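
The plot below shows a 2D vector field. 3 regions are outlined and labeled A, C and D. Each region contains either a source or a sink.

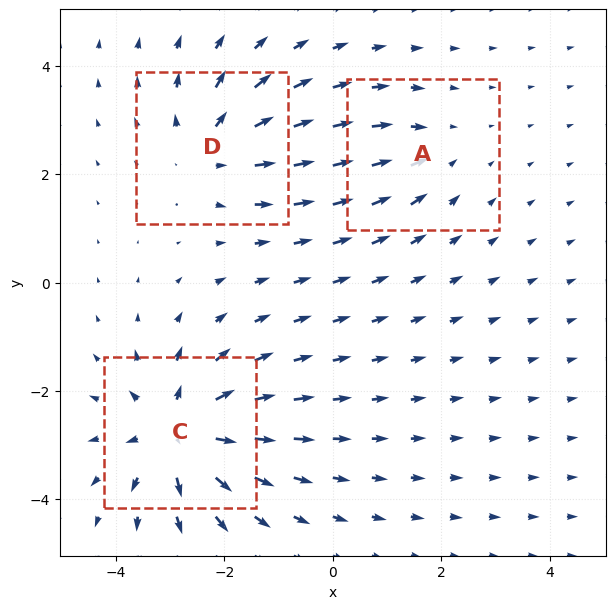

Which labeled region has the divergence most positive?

C

Divergence at each region's feature centre — A: about -2, C: about +5, D: about +3. Region C is most positive.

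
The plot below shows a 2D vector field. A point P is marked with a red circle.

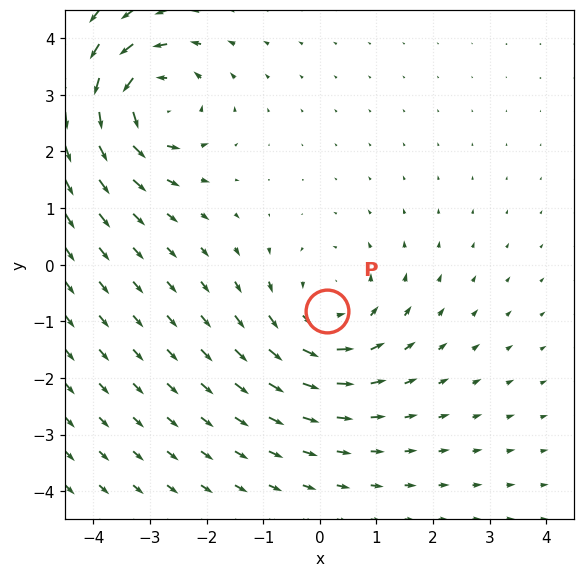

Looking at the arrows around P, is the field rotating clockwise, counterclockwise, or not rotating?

counterclockwise

Near P at (0.1, -0.8) the arrows circulate counterclockwise. The curl (z-component) there is about +3; positive curl means counterclockwise rotation.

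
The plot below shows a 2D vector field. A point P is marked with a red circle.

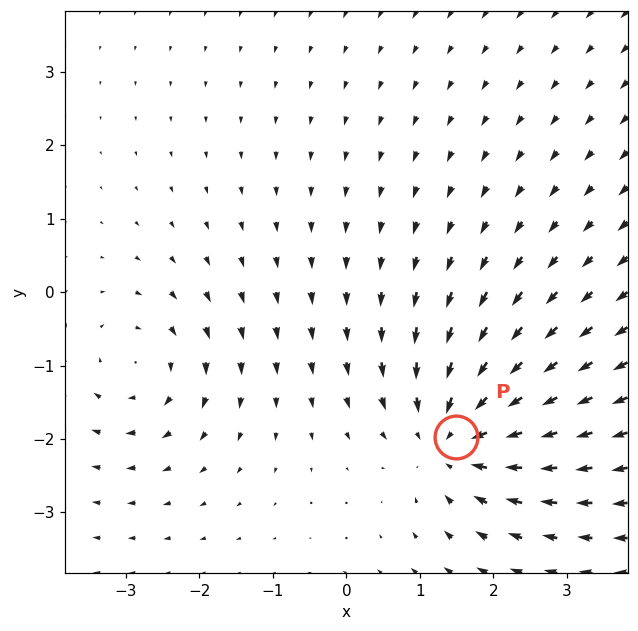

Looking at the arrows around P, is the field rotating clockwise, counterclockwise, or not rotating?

Near P at (1.5, -2.0) the arrows show no circulation. The curl there is ≈0.

not rotating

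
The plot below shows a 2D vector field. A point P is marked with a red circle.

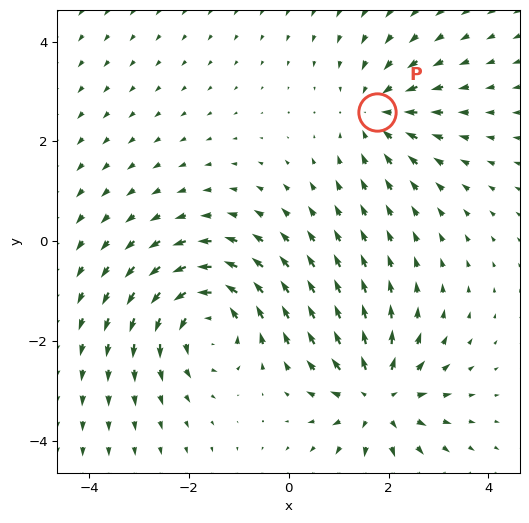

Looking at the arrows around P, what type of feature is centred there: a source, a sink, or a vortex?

At P (1.8, 2.6) the arrows converge inward. Divergence about -3, curl ≈0 — negative divergence with near-zero curl is a sink.

sink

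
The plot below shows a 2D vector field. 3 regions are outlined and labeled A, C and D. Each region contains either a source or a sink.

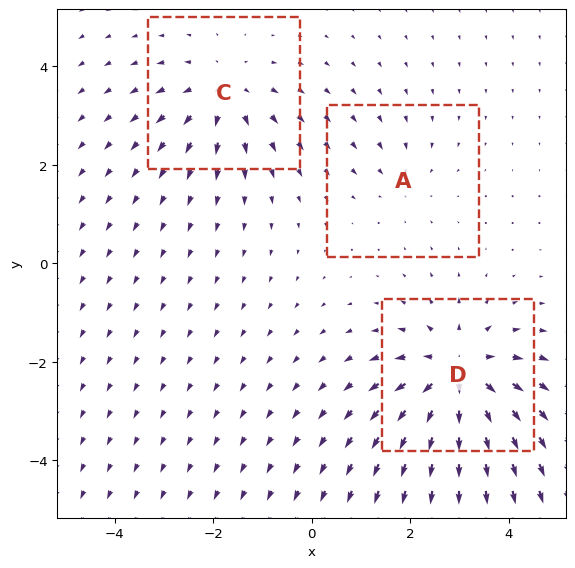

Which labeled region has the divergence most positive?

Divergence at each region's feature centre — A: about -2, C: about +3, D: about +5. Region D is most positive.

D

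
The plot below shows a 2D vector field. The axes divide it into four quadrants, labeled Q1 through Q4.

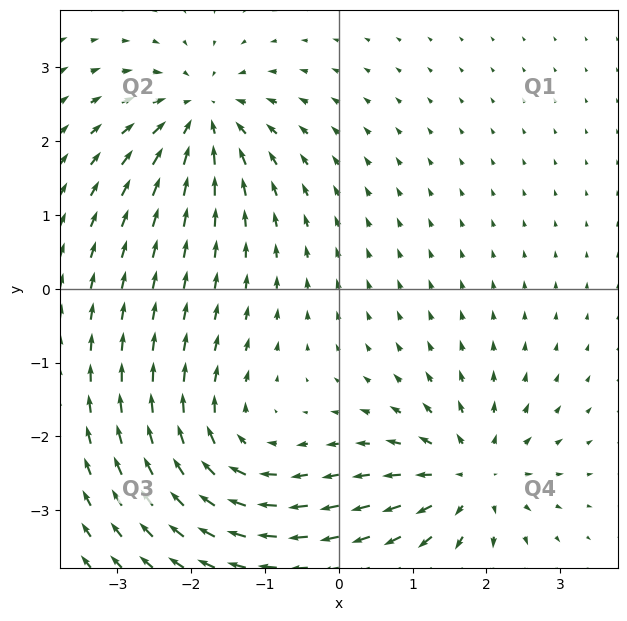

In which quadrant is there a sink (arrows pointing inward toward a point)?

Q2

The sink sits at approximately (-1.9, 2.3), which lies in quadrant Q2. The divergence there is about -5, negative as expected for a sink.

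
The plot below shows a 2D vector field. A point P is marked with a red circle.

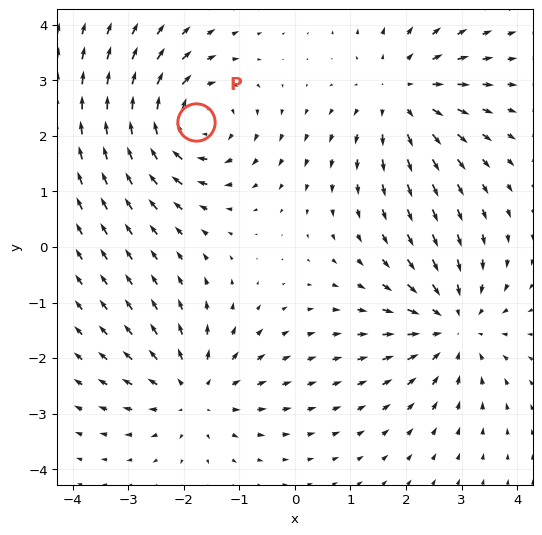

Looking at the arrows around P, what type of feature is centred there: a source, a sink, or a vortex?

At P (-1.8, 2.2) the arrows circulate clockwise. Divergence ≈0, curl about -6 — near-zero divergence with nonzero curl is a vortex.

vortex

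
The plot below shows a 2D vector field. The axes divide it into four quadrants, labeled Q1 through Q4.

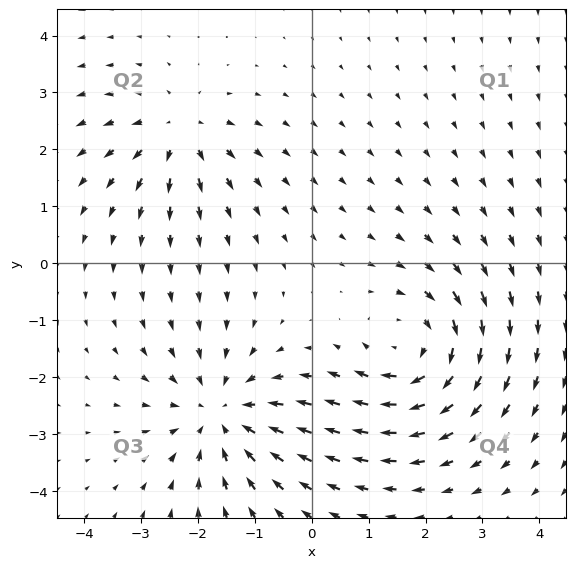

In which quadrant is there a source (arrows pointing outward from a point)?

The source sits at approximately (-2.3, 2.3), which lies in quadrant Q2. The divergence there is about +3, positive as expected for a source.

Q2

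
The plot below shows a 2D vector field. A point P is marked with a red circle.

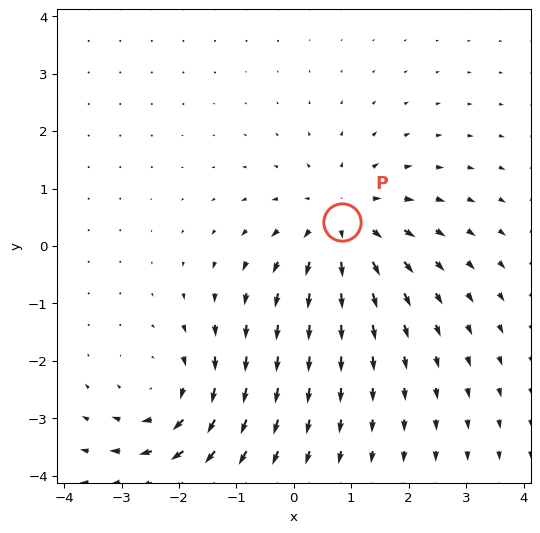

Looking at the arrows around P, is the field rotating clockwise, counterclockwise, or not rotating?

not rotating

Near P at (0.8, 0.4) the arrows show no circulation. The curl there is ≈0.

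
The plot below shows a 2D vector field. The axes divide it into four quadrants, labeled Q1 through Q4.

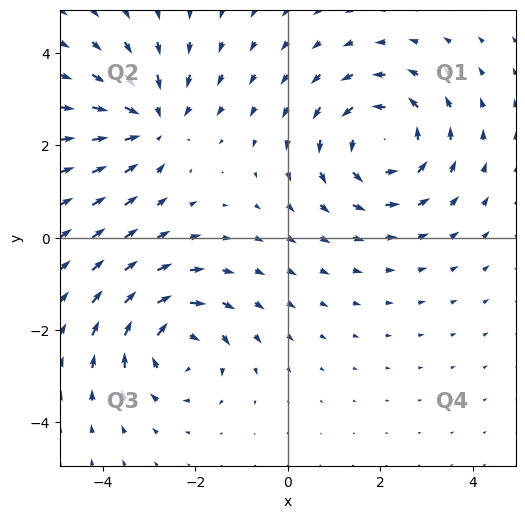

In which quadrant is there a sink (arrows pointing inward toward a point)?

The sink sits at approximately (-2.9, 2.5), which lies in quadrant Q2. The divergence there is about -4, negative as expected for a sink.

Q2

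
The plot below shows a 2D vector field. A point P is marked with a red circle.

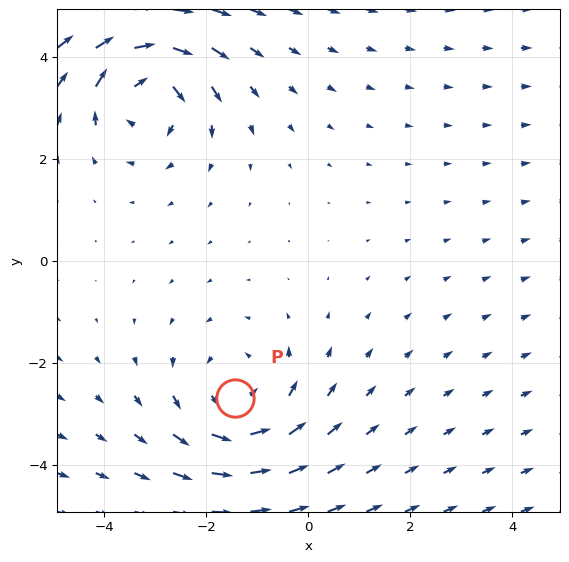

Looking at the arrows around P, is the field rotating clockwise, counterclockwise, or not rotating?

counterclockwise

Near P at (-1.4, -2.7) the arrows circulate counterclockwise. The curl (z-component) there is about +2; positive curl means counterclockwise rotation.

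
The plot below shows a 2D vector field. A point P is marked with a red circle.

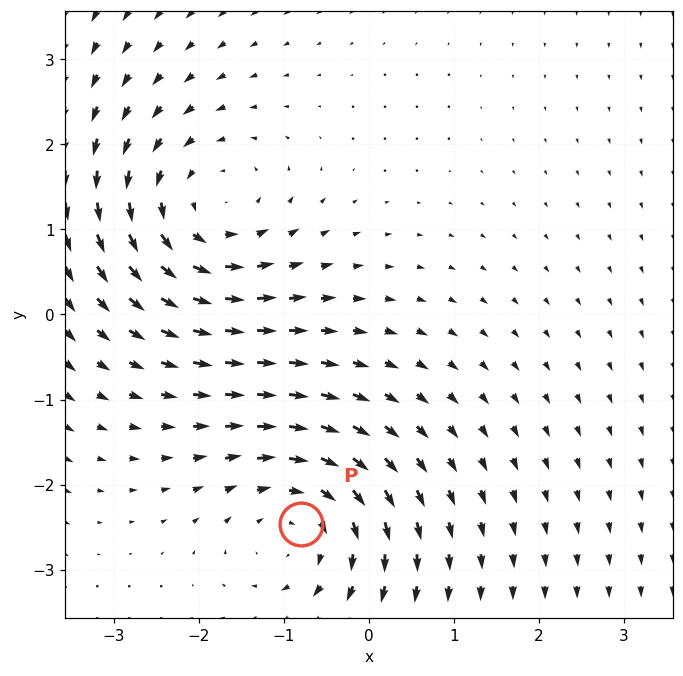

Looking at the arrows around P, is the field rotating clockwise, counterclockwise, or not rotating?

clockwise

Near P at (-0.8, -2.5) the arrows circulate clockwise. The curl (z-component) there is about -4; negative curl means clockwise rotation.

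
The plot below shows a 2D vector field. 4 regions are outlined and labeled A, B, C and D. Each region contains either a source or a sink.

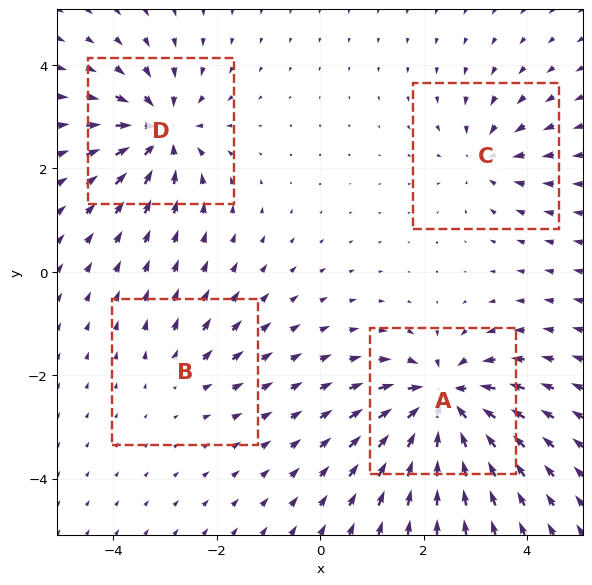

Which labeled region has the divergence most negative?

Divergence at each region's feature centre — A: about -8, B: about +3, C: about -4, D: about -6. Region A is most negative.

A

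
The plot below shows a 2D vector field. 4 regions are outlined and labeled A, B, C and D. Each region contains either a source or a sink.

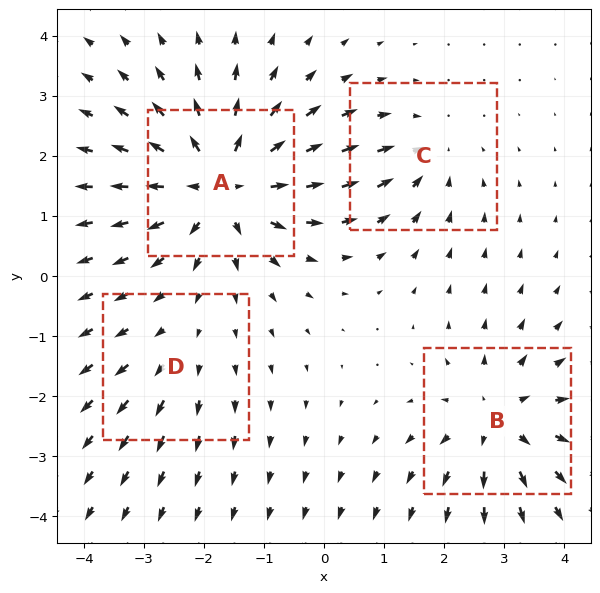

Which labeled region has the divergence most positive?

Divergence at each region's feature centre — A: about +7, B: about +5, C: about -3, D: about +2. Region A is most positive.

A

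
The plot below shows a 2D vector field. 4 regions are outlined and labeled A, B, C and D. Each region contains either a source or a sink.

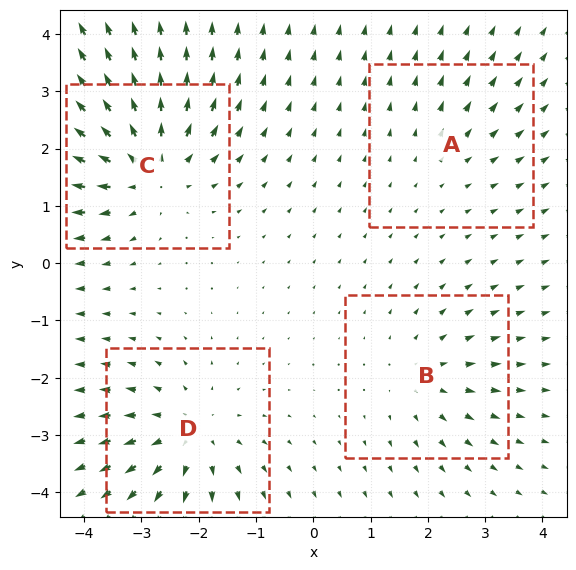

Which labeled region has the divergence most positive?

Divergence at each region's feature centre — A: about +2, B: about +3, C: about +6, D: about +5. Region C is most positive.

C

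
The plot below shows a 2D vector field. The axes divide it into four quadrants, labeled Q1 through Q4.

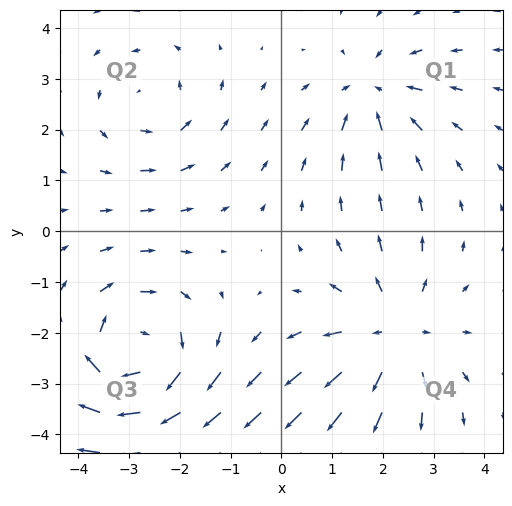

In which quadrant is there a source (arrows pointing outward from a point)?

Q4

The source sits at approximately (2.2, -2.0), which lies in quadrant Q4. The divergence there is about +3, positive as expected for a source.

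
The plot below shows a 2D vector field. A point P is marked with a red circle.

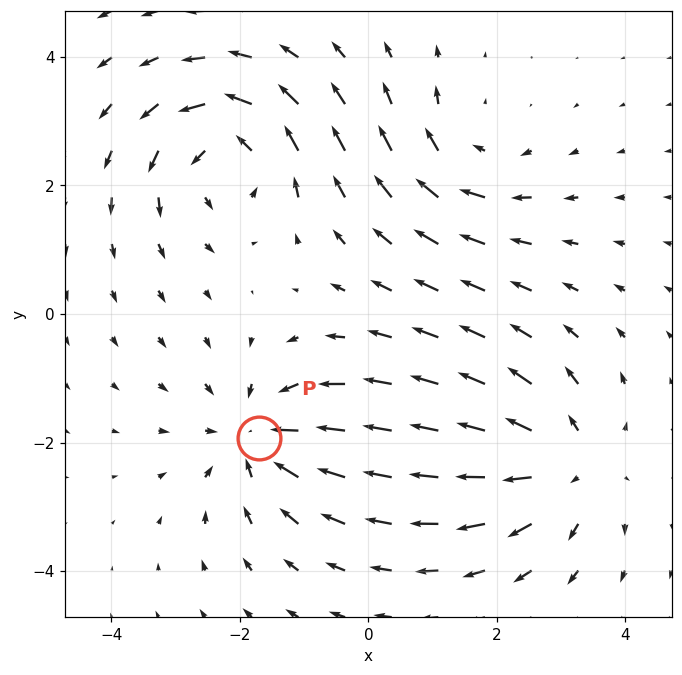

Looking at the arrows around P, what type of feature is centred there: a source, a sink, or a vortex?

At P (-1.7, -1.9) the arrows converge inward. Divergence about -4, curl ≈0 — negative divergence with near-zero curl is a sink.

sink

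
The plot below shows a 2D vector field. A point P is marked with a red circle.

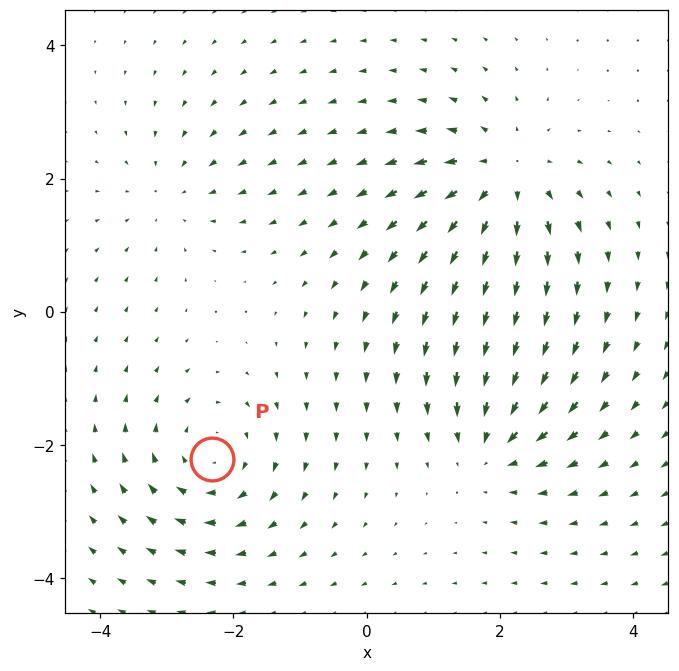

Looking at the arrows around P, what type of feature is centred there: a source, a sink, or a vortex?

At P (-2.3, -2.2) the arrows circulate clockwise. Divergence ≈0, curl about -4 — near-zero divergence with nonzero curl is a vortex.

vortex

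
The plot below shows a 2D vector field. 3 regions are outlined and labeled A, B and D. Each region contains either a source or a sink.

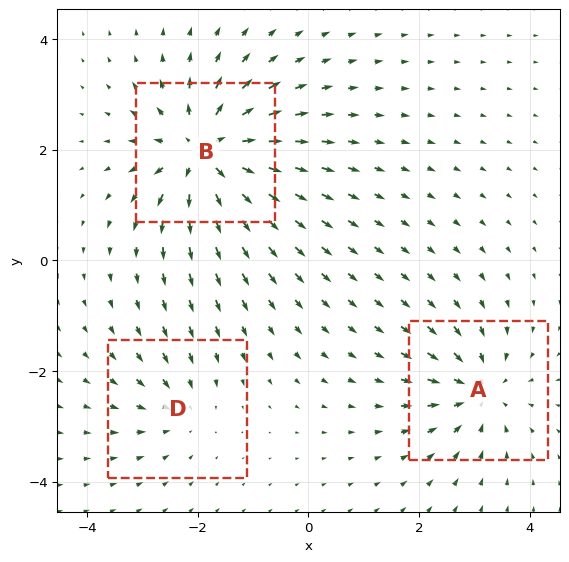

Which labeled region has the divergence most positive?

B

Divergence at each region's feature centre — A: about -4, B: about +6, D: about -3. Region B is most positive.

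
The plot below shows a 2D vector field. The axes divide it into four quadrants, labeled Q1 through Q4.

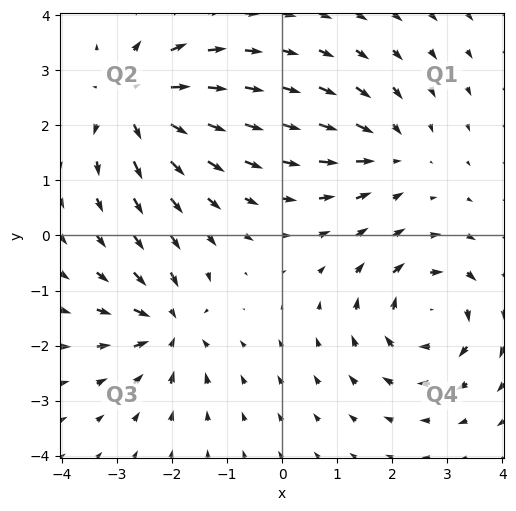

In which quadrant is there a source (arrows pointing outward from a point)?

Q2

The source sits at approximately (-2.6, 2.4), which lies in quadrant Q2. The divergence there is about +6, positive as expected for a source.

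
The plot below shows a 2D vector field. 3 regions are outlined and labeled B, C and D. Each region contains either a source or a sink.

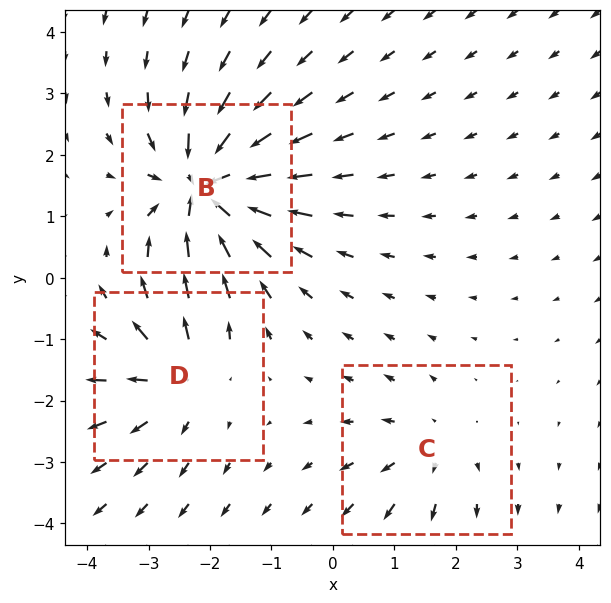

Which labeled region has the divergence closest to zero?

C

Divergence at each region's feature centre — B: about -6, C: about +2, D: about +4. Region C is closest to zero.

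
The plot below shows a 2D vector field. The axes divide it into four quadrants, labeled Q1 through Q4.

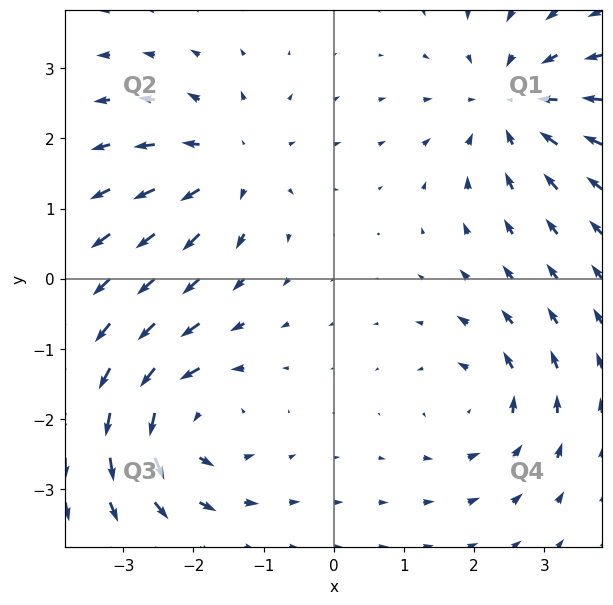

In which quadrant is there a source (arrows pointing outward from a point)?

The source sits at approximately (-1.5, 1.6), which lies in quadrant Q2. The divergence there is about +4, positive as expected for a source.

Q2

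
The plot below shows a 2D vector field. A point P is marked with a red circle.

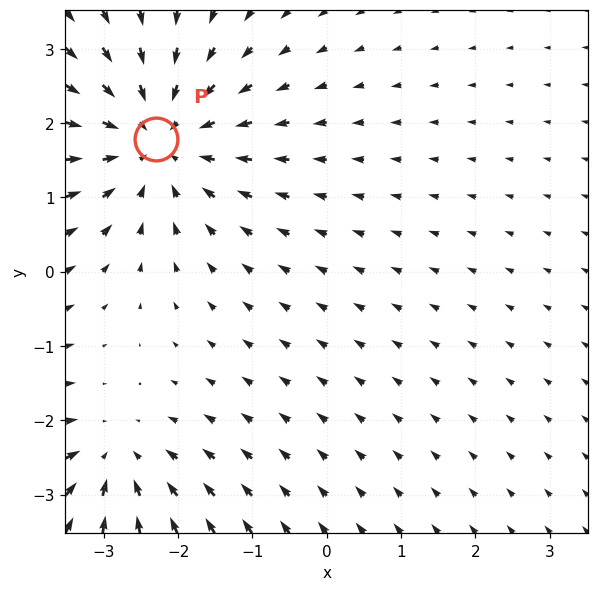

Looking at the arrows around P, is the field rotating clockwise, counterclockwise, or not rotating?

Near P at (-2.3, 1.8) the arrows show no circulation. The curl there is ≈0.

not rotating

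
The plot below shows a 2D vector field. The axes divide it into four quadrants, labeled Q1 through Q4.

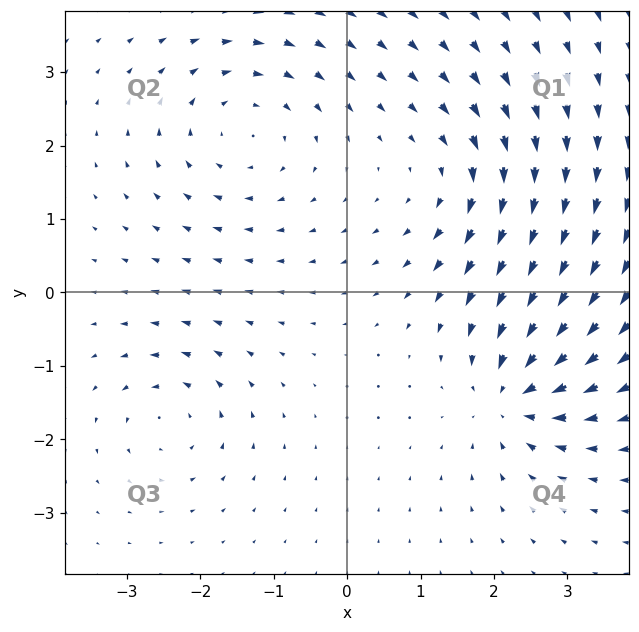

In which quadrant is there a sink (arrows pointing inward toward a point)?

Q4

The sink sits at approximately (2.3, -1.4), which lies in quadrant Q4. The divergence there is about -5, negative as expected for a sink.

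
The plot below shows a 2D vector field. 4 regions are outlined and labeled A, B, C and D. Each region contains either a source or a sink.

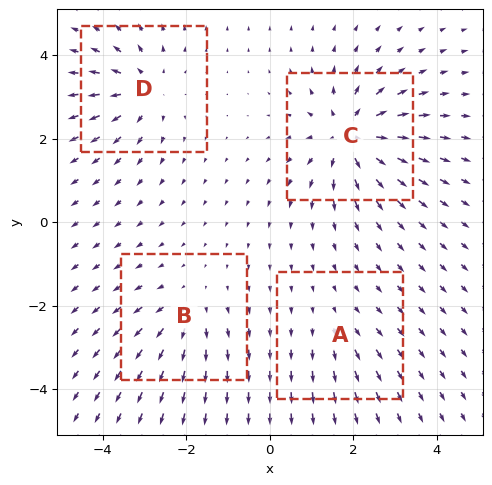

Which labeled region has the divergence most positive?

C

Divergence at each region's feature centre — A: about +2, B: about +4, C: about +7, D: about +5. Region C is most positive.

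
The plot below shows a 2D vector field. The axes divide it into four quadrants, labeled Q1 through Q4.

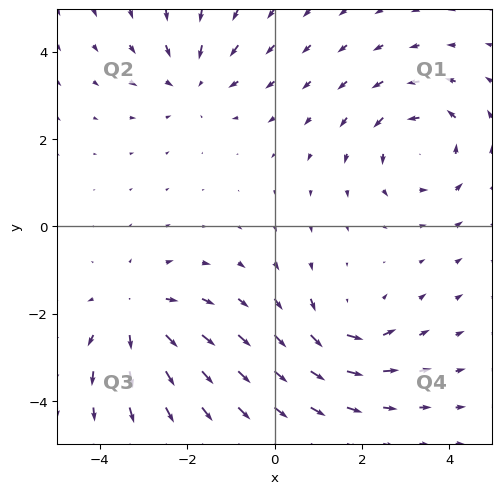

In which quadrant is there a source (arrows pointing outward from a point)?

The source sits at approximately (-3.2, -2.0), which lies in quadrant Q3. The divergence there is about +3, positive as expected for a source.

Q3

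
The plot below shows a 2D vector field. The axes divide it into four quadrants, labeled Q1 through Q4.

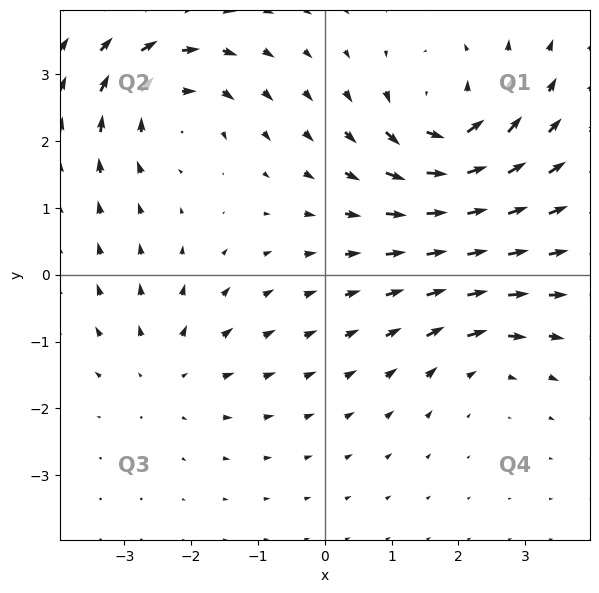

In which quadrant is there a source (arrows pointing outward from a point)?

Q3

The source sits at approximately (-2.3, -1.5), which lies in quadrant Q3. The divergence there is about +3, positive as expected for a source.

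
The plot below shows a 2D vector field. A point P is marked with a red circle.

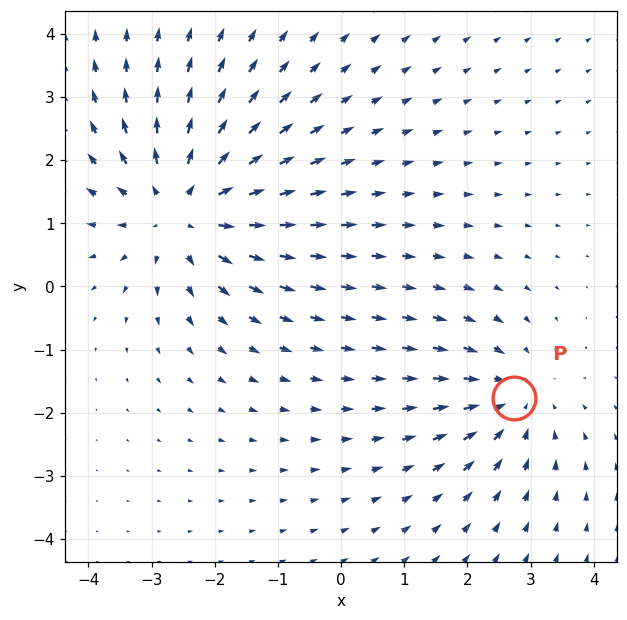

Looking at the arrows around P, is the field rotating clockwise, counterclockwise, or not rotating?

Near P at (2.7, -1.8) the arrows show no circulation. The curl there is ≈0.

not rotating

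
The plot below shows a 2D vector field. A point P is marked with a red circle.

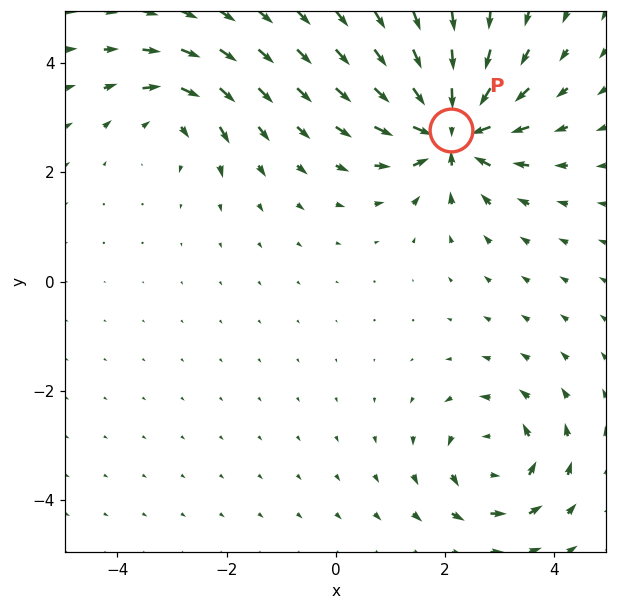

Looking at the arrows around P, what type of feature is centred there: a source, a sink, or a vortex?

sink

At P (2.1, 2.8) the arrows converge inward. Divergence about -7, curl ≈0 — negative divergence with near-zero curl is a sink.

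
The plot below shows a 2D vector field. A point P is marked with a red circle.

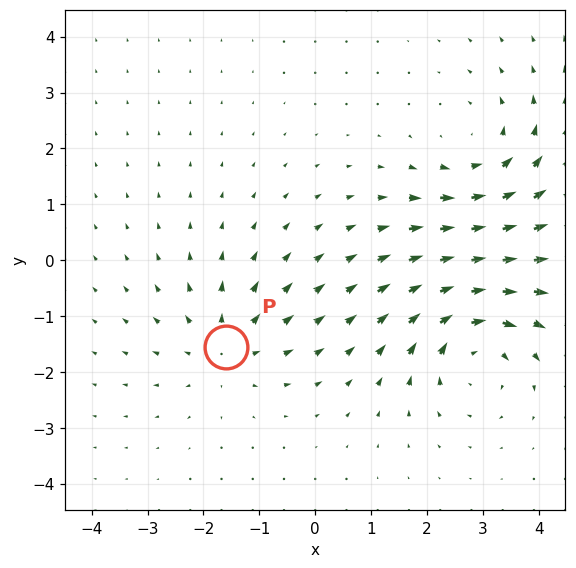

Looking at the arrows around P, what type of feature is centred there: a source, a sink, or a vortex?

At P (-1.6, -1.6) the arrows spread outward. Divergence about +3, curl ≈0 — positive divergence with near-zero curl is a source.

source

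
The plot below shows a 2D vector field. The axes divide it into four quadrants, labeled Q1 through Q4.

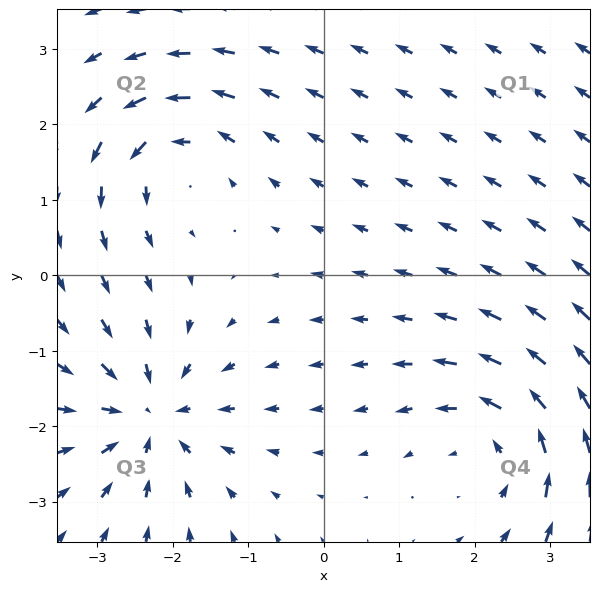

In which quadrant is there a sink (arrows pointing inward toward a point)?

The sink sits at approximately (-2.3, -1.9), which lies in quadrant Q3. The divergence there is about -5, negative as expected for a sink.

Q3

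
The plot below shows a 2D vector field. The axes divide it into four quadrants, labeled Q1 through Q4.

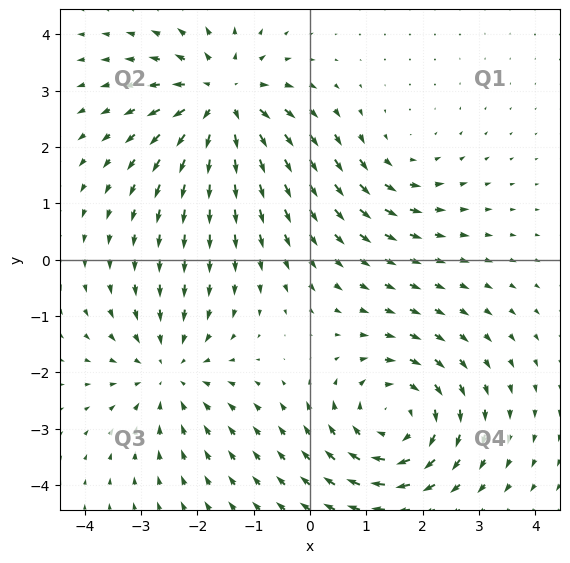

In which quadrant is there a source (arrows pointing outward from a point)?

Q2

The source sits at approximately (-1.5, 2.8), which lies in quadrant Q2. The divergence there is about +5, positive as expected for a source.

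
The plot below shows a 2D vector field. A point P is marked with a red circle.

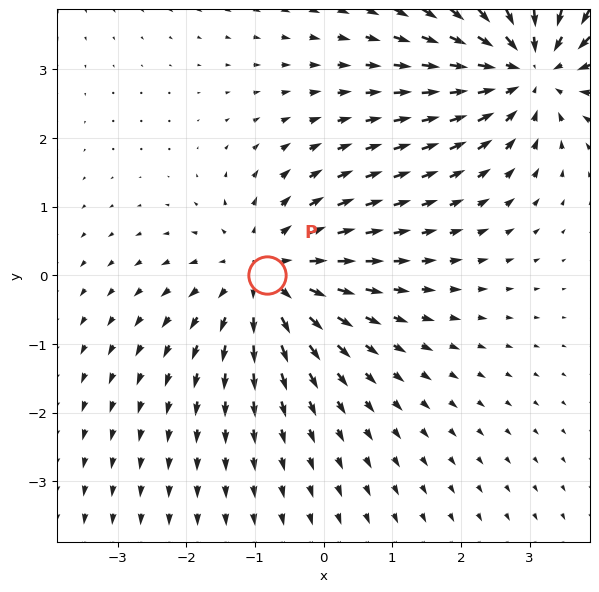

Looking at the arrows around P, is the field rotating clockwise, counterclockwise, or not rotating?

Near P at (-0.8, 0.0) the arrows show no circulation. The curl there is ≈0.

not rotating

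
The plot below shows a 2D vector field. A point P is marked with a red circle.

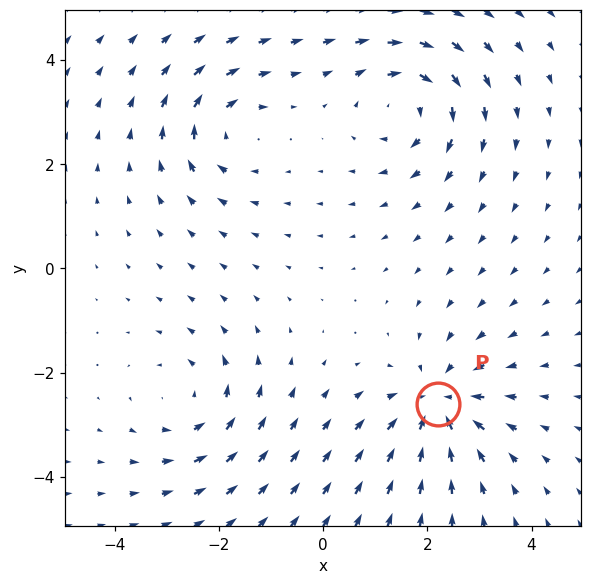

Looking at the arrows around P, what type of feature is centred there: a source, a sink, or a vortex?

At P (2.2, -2.6) the arrows converge inward. Divergence about -5, curl ≈0 — negative divergence with near-zero curl is a sink.

sink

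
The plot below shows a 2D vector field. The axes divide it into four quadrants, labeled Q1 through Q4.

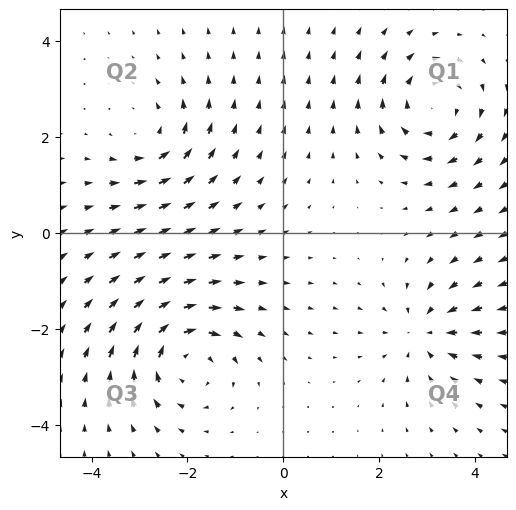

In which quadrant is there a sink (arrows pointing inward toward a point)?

Q4

The sink sits at approximately (3.0, -2.1), which lies in quadrant Q4. The divergence there is about -4, negative as expected for a sink.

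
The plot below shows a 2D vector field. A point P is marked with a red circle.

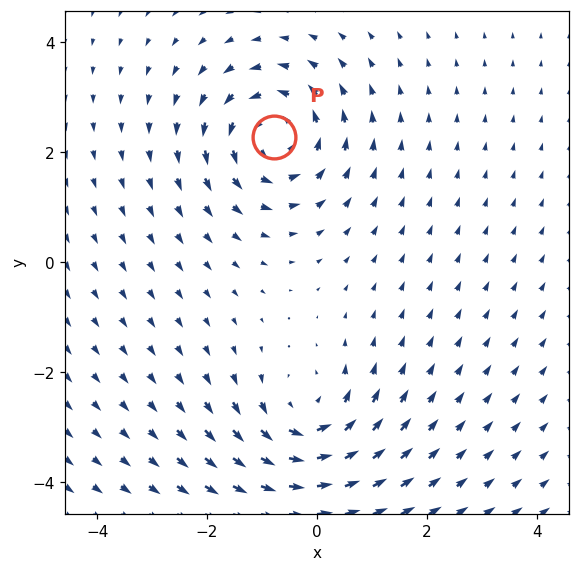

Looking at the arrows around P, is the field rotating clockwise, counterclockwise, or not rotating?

Near P at (-0.8, 2.3) the arrows circulate counterclockwise. The curl (z-component) there is about +4; positive curl means counterclockwise rotation.

counterclockwise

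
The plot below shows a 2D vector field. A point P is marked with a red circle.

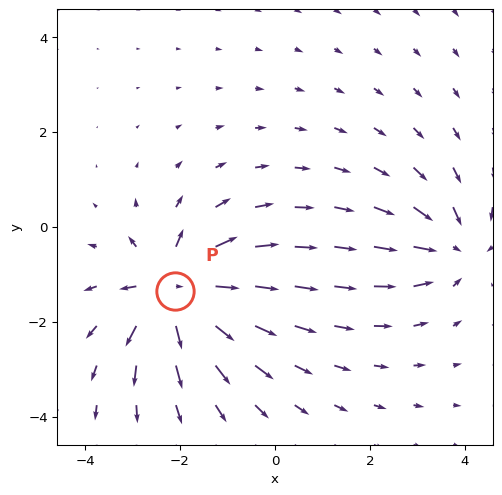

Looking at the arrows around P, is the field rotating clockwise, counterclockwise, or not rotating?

not rotating

Near P at (-2.1, -1.3) the arrows show no circulation. The curl there is ≈0.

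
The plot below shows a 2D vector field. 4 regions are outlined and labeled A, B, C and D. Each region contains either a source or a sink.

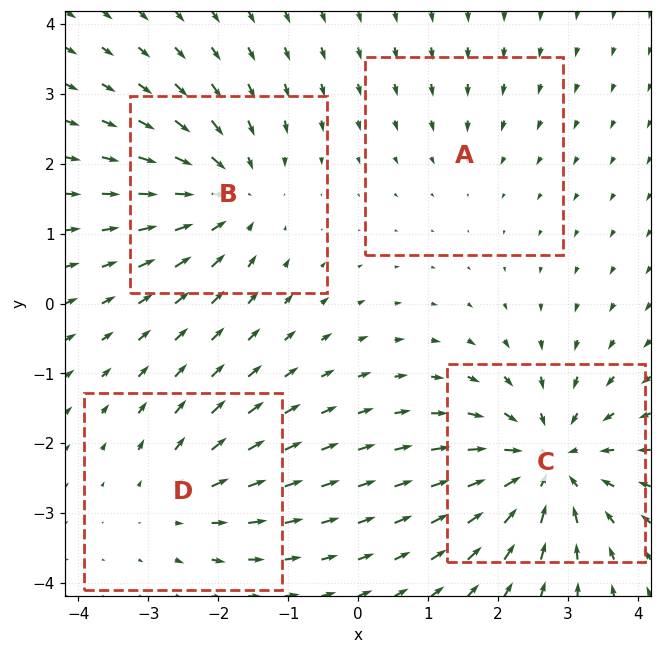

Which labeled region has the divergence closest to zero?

A

Divergence at each region's feature centre — A: about -2, B: about -5, C: about -7, D: about +3. Region A is closest to zero.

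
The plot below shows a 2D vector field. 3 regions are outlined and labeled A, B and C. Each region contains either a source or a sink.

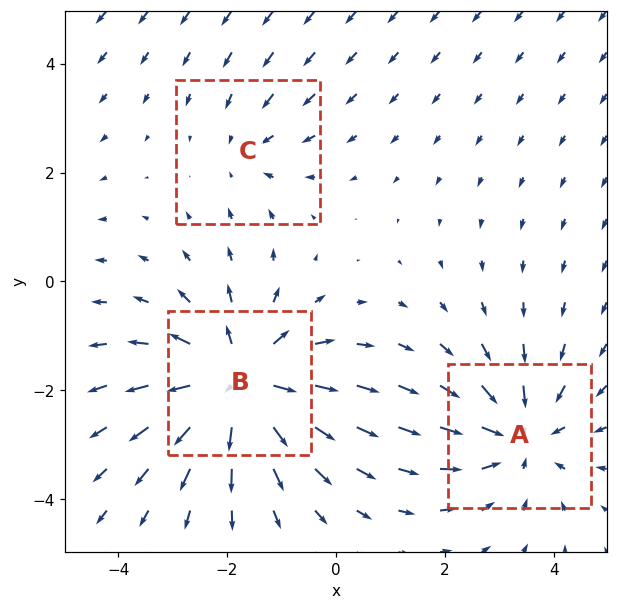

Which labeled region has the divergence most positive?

Divergence at each region's feature centre — A: about -3, B: about +4, C: about -2. Region B is most positive.

B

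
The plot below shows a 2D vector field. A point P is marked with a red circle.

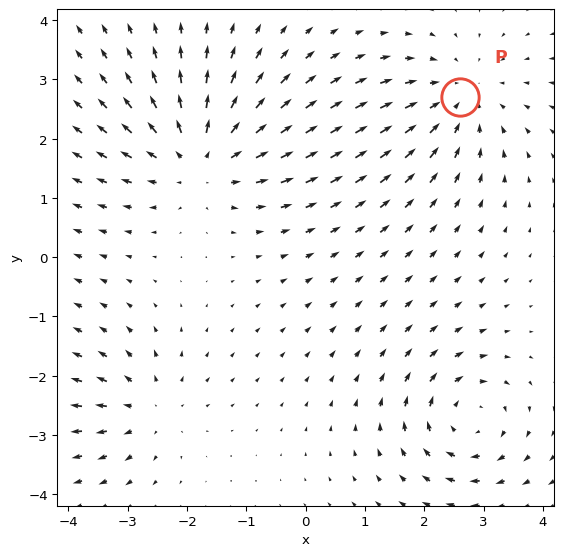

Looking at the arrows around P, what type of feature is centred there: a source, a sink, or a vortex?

At P (2.6, 2.7) the arrows converge inward. Divergence about -3, curl ≈0 — negative divergence with near-zero curl is a sink.

sink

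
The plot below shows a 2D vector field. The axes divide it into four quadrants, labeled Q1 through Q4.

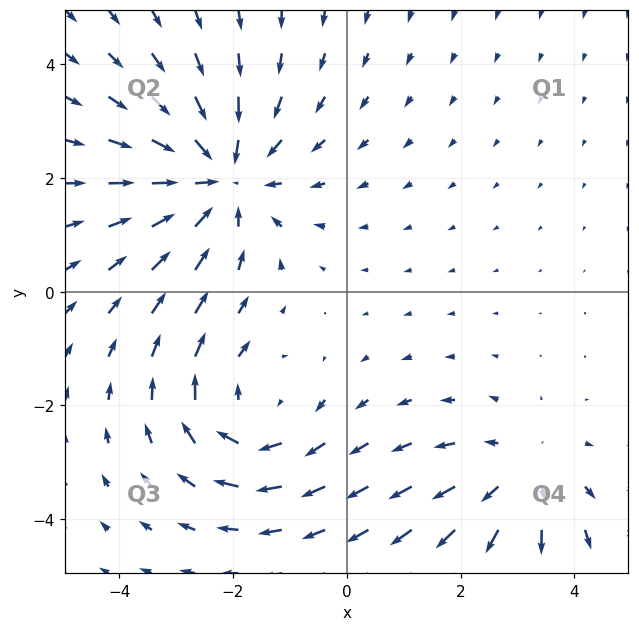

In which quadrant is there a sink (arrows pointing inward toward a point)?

The sink sits at approximately (-2.2, 2.0), which lies in quadrant Q2. The divergence there is about -4, negative as expected for a sink.

Q2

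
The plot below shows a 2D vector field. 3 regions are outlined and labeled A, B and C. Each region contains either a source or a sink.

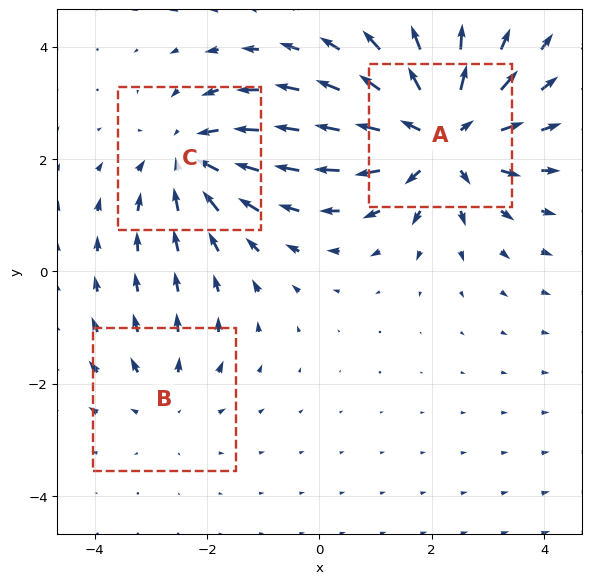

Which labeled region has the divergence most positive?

Divergence at each region's feature centre — A: about +5, B: about +2, C: about -3. Region A is most positive.

A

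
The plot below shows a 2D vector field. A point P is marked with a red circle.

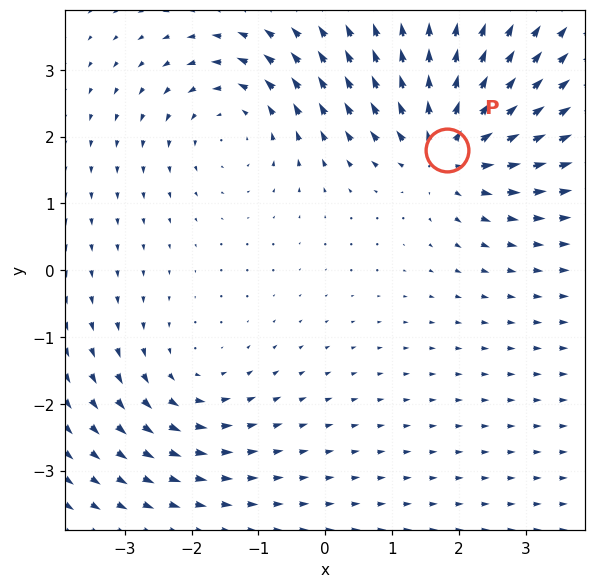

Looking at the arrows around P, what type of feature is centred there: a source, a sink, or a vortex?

At P (1.8, 1.8) the arrows spread outward. Divergence about +5, curl ≈0 — positive divergence with near-zero curl is a source.

source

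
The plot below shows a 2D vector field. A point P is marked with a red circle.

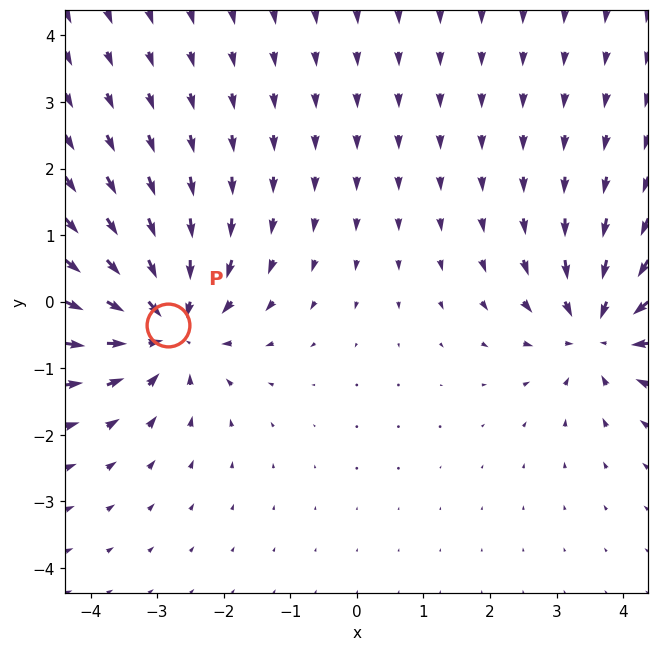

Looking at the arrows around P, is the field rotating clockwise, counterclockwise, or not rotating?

not rotating

Near P at (-2.8, -0.4) the arrows show no circulation. The curl there is ≈0.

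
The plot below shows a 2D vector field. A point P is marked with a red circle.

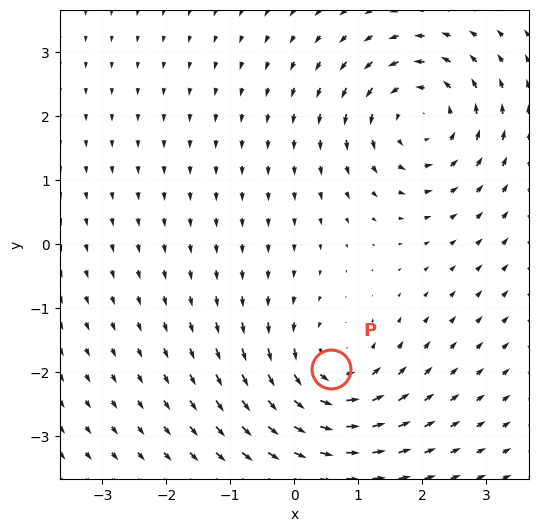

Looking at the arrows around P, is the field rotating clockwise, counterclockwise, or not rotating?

Near P at (0.6, -1.9) the arrows circulate counterclockwise. The curl (z-component) there is about +4; positive curl means counterclockwise rotation.

counterclockwise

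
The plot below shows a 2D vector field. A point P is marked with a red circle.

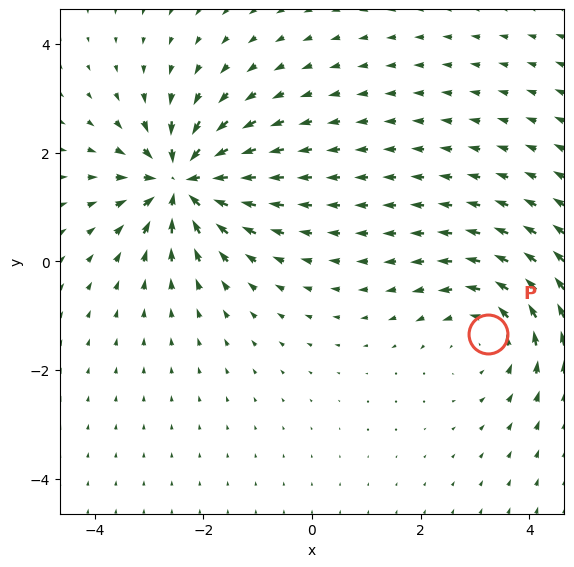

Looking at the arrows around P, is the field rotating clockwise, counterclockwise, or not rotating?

counterclockwise

Near P at (3.2, -1.3) the arrows circulate counterclockwise. The curl (z-component) there is about +3; positive curl means counterclockwise rotation.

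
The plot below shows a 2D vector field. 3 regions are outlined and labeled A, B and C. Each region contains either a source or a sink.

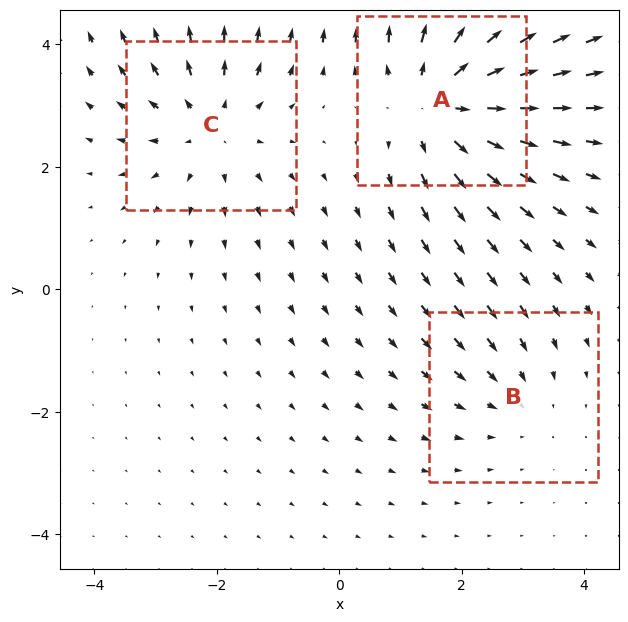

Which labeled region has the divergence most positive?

A

Divergence at each region's feature centre — A: about +4, B: about -2, C: about +3. Region A is most positive.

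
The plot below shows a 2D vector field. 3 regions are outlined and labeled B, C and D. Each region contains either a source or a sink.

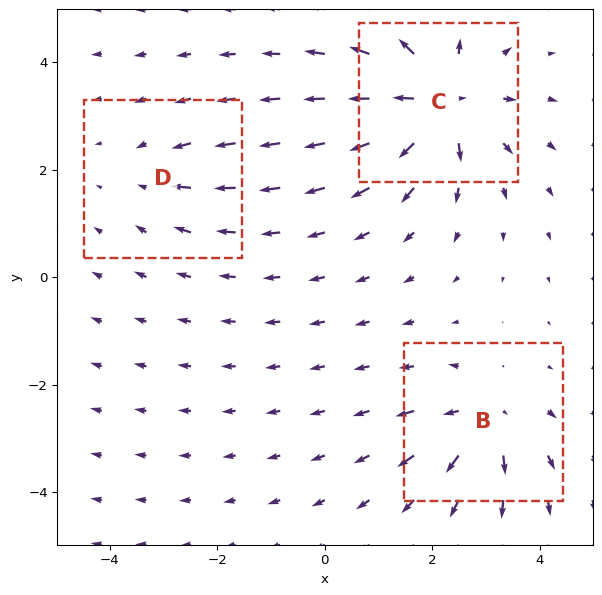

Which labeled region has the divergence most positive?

Divergence at each region's feature centre — B: about +4, C: about +6, D: about -2. Region C is most positive.

C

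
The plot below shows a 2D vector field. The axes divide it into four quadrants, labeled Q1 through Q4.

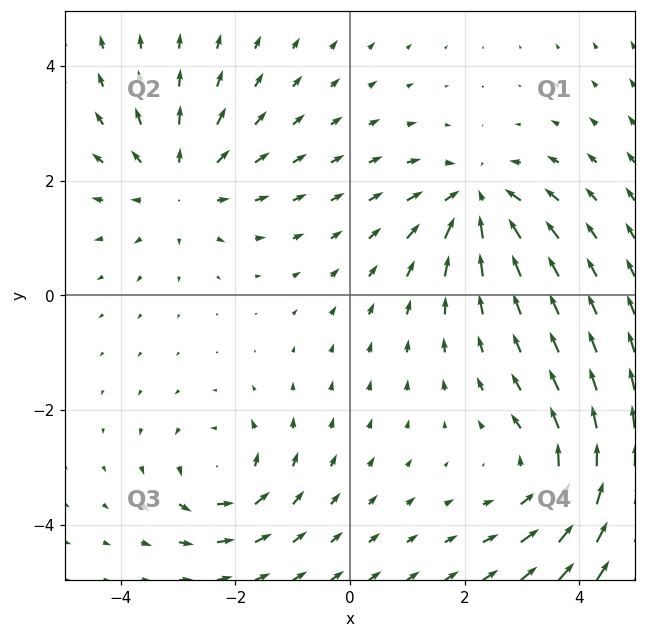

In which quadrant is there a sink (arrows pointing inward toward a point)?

Q1

The sink sits at approximately (2.2, 1.7), which lies in quadrant Q1. The divergence there is about -5, negative as expected for a sink.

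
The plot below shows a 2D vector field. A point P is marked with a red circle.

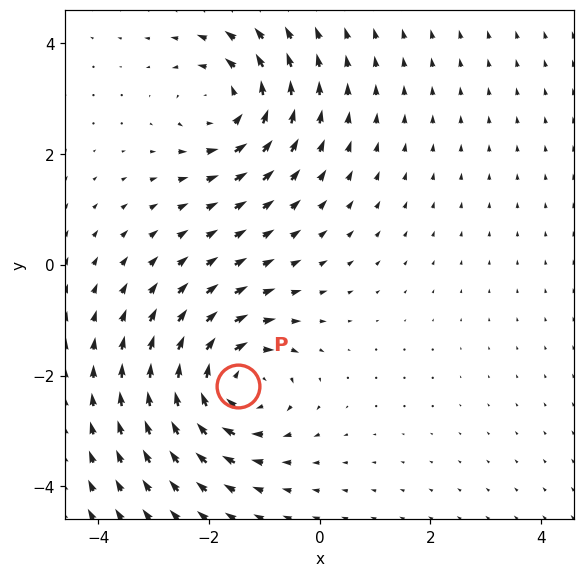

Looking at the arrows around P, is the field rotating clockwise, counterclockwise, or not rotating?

Near P at (-1.5, -2.2) the arrows circulate clockwise. The curl (z-component) there is about -4; negative curl means clockwise rotation.

clockwise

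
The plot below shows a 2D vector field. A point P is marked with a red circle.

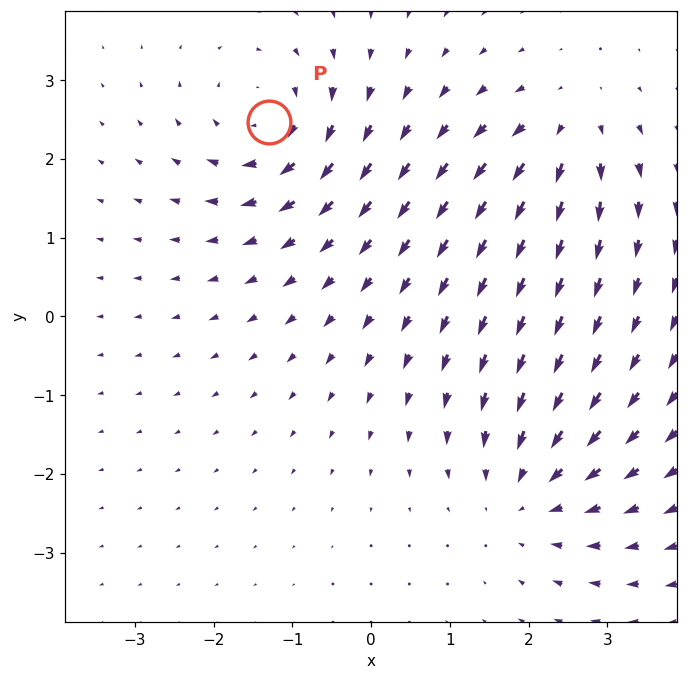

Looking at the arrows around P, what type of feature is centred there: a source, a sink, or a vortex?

At P (-1.3, 2.5) the arrows circulate clockwise. Divergence ≈0, curl about -6 — near-zero divergence with nonzero curl is a vortex.

vortex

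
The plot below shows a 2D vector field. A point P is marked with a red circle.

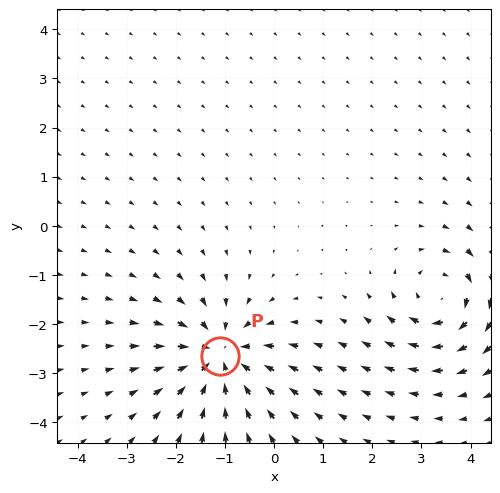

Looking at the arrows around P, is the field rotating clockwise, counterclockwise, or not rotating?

Near P at (-1.1, -2.7) the arrows show no circulation. The curl there is ≈0.

not rotating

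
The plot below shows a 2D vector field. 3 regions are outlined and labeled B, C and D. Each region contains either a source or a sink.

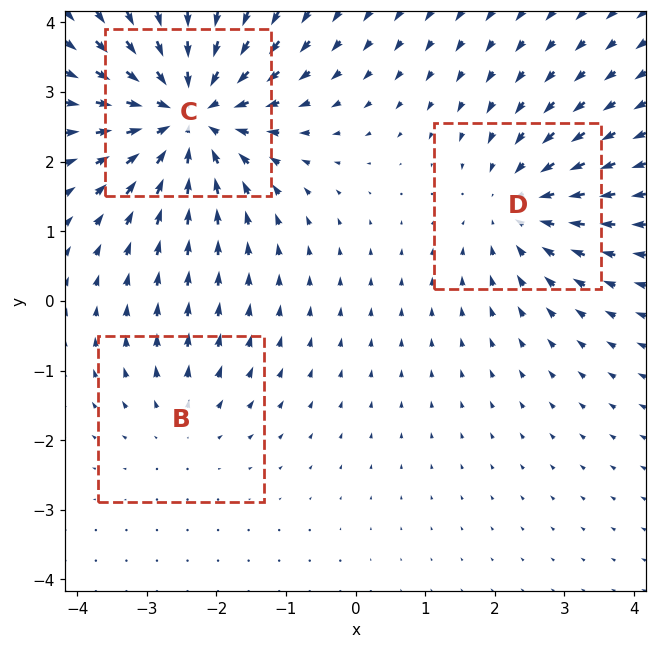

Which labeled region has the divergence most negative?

Divergence at each region's feature centre — B: about +2, C: about -5, D: about -3. Region C is most negative.

C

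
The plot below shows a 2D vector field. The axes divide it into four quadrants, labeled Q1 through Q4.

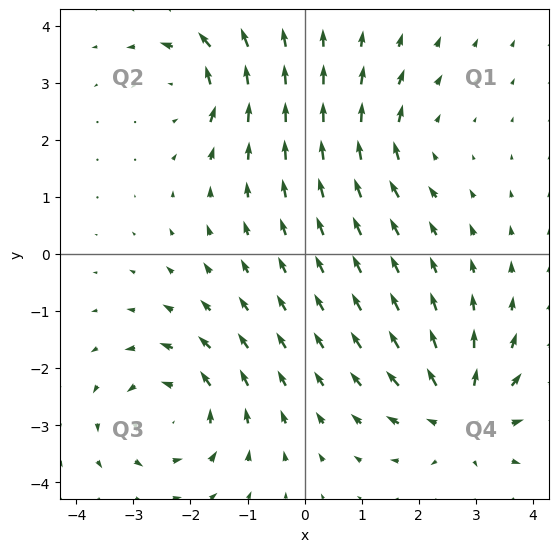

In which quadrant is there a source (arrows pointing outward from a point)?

The source sits at approximately (2.8, -2.8), which lies in quadrant Q4. The divergence there is about +5, positive as expected for a source.

Q4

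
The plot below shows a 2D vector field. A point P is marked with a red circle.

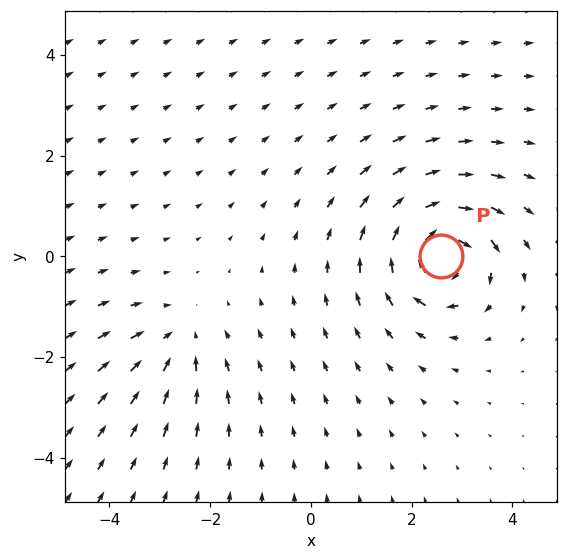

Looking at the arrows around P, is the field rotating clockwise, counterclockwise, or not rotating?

Near P at (2.6, 0.0) the arrows circulate clockwise. The curl (z-component) there is about -7; negative curl means clockwise rotation.

clockwise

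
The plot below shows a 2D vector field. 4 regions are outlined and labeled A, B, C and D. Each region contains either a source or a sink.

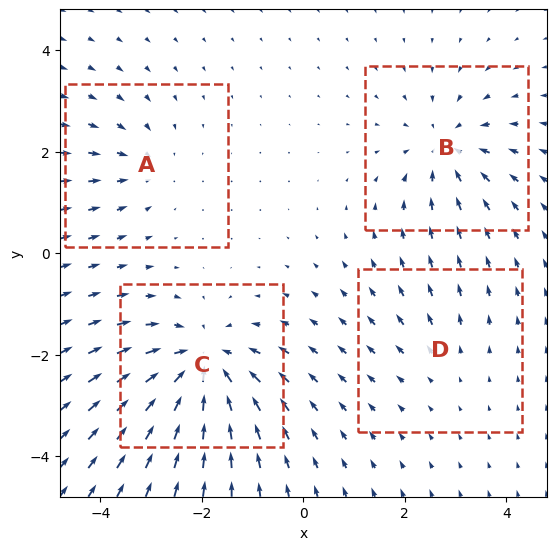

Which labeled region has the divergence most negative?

C

Divergence at each region's feature centre — A: about -3, B: about -5, C: about -7, D: about +2. Region C is most negative.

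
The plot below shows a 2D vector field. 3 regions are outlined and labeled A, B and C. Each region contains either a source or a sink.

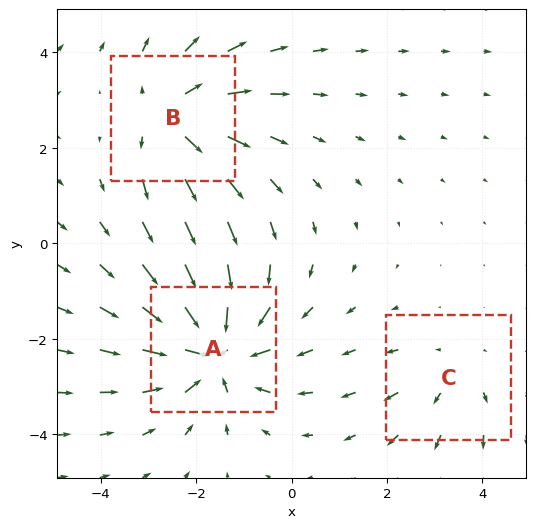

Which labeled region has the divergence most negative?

A

Divergence at each region's feature centre — A: about -4, B: about +3, C: about +2. Region A is most negative.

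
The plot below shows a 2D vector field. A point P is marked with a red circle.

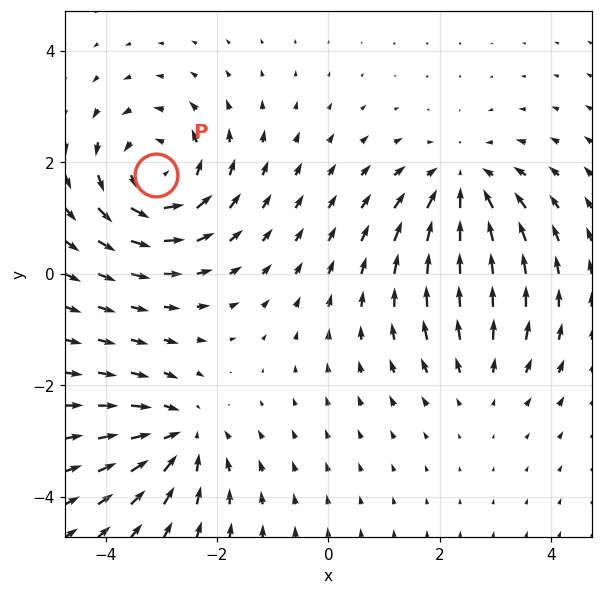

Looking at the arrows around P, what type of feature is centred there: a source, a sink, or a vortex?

At P (-3.1, 1.8) the arrows circulate counterclockwise. Divergence ≈0, curl about +5 — near-zero divergence with nonzero curl is a vortex.

vortex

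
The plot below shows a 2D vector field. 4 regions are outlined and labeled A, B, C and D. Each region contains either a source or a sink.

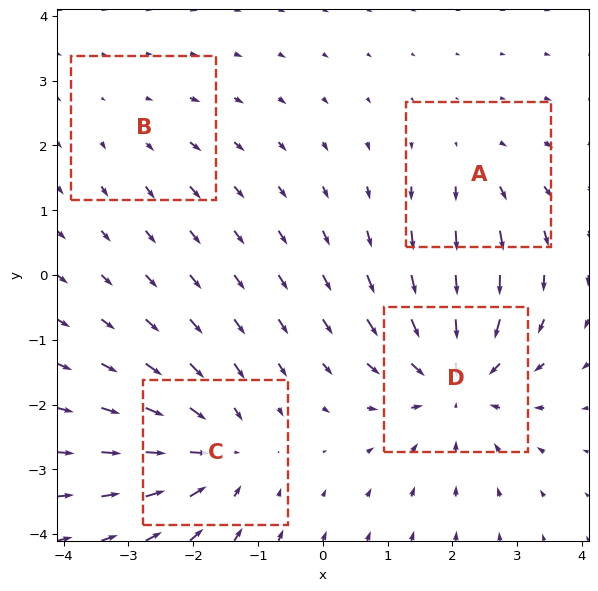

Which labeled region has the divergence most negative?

D

Divergence at each region's feature centre — A: about +3, B: about +2, C: about -5, D: about -6. Region D is most negative.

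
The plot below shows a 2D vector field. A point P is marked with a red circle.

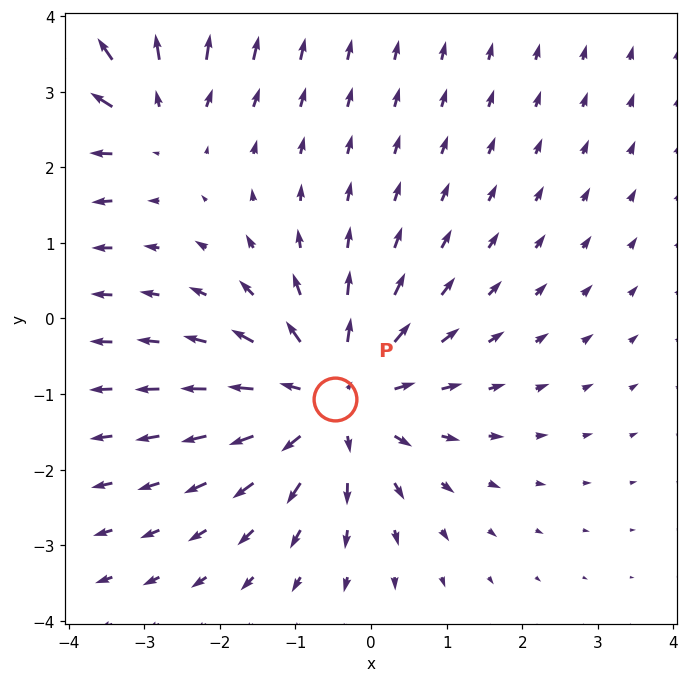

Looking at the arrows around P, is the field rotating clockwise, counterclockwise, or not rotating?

Near P at (-0.5, -1.1) the arrows show no circulation. The curl there is ≈0.

not rotating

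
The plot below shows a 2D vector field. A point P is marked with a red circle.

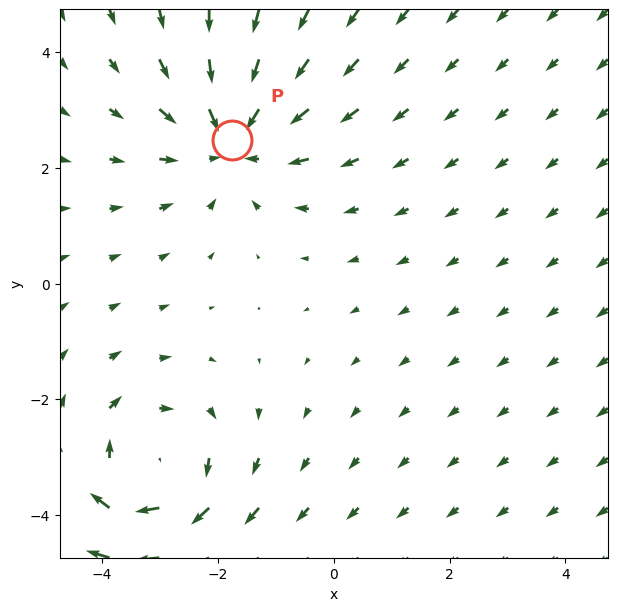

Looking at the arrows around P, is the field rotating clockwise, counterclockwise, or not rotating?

not rotating

Near P at (-1.8, 2.5) the arrows show no circulation. The curl there is ≈0.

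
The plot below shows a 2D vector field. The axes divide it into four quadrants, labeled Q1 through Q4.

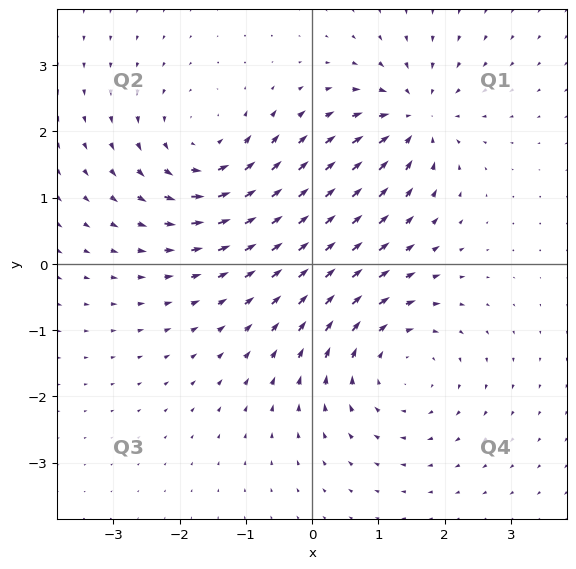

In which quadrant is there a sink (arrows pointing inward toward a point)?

The sink sits at approximately (1.5, 2.2), which lies in quadrant Q1. The divergence there is about -5, negative as expected for a sink.

Q1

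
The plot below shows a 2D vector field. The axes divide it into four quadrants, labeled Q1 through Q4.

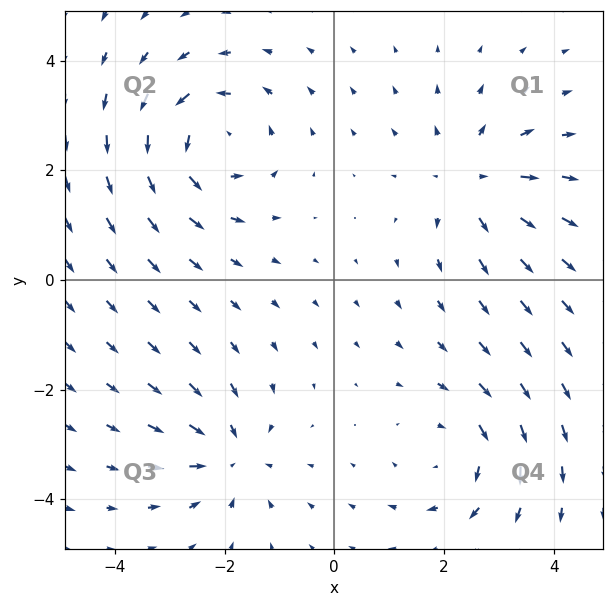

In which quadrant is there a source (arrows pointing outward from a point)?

The source sits at approximately (2.5, 1.8), which lies in quadrant Q1. The divergence there is about +3, positive as expected for a source.

Q1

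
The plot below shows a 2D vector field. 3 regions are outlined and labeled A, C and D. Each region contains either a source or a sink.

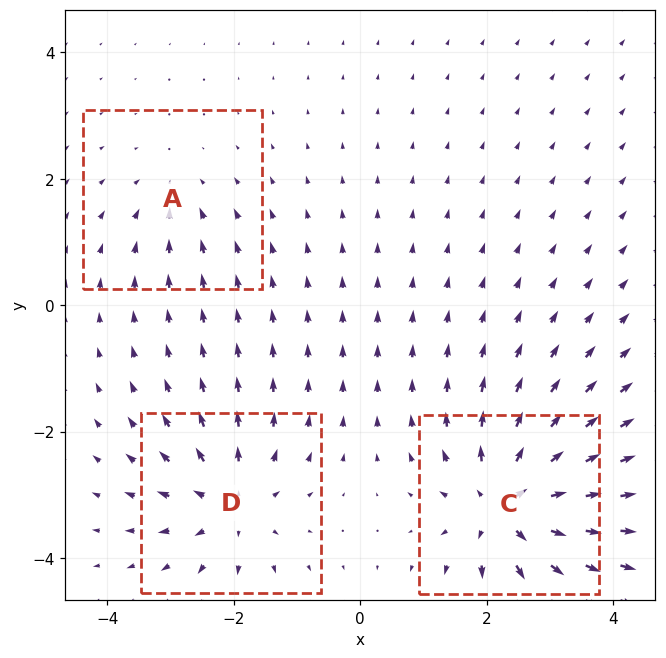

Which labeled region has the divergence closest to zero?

Divergence at each region's feature centre — A: about -2, C: about +6, D: about +4. Region A is closest to zero.

A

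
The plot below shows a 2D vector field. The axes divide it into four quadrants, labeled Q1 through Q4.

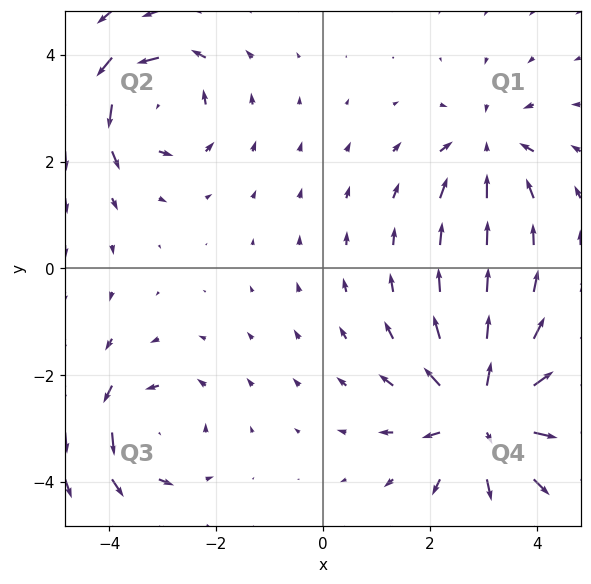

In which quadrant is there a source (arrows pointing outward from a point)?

Q4

The source sits at approximately (3.0, -2.7), which lies in quadrant Q4. The divergence there is about +5, positive as expected for a source.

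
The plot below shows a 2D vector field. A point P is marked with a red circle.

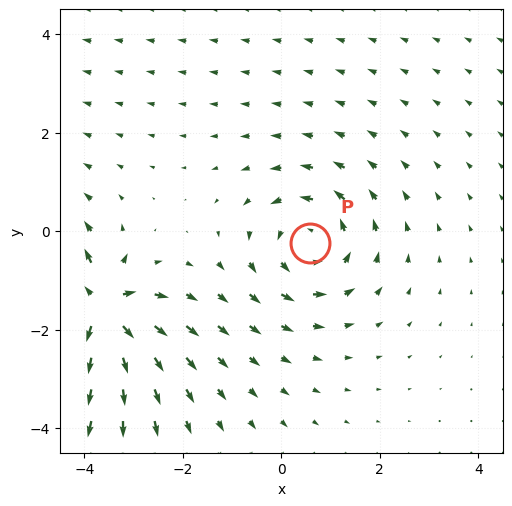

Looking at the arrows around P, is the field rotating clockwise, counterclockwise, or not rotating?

Near P at (0.6, -0.2) the arrows circulate counterclockwise. The curl (z-component) there is about +3; positive curl means counterclockwise rotation.

counterclockwise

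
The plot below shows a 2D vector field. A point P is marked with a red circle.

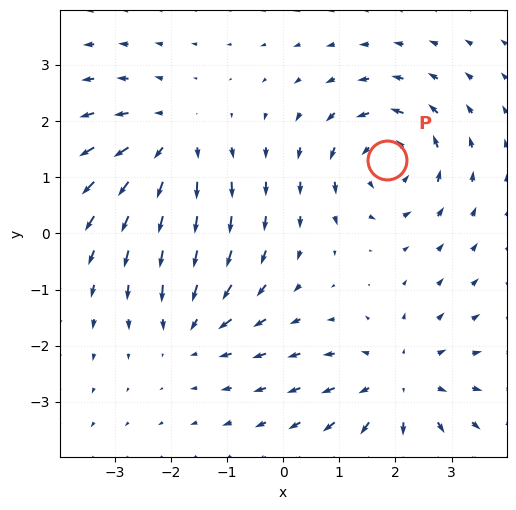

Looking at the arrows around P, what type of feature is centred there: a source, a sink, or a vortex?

vortex

At P (1.9, 1.3) the arrows circulate counterclockwise. Divergence ≈0, curl about +5 — near-zero divergence with nonzero curl is a vortex.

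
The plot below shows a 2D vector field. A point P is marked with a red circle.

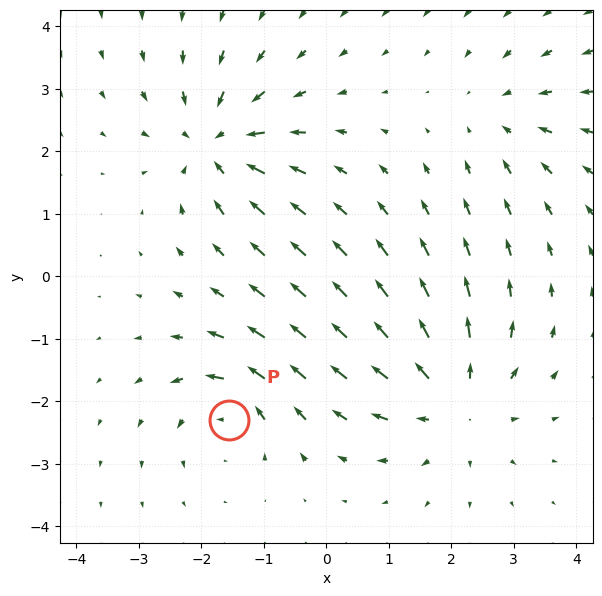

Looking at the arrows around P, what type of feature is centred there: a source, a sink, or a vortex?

vortex

At P (-1.6, -2.3) the arrows circulate counterclockwise. Divergence ≈0, curl about +4 — near-zero divergence with nonzero curl is a vortex.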